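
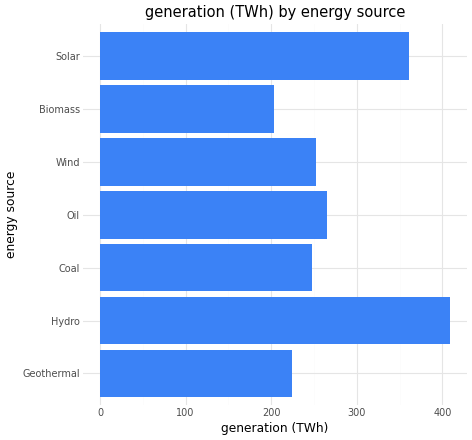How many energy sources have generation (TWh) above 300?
Above 300: Hydro, Solar.

2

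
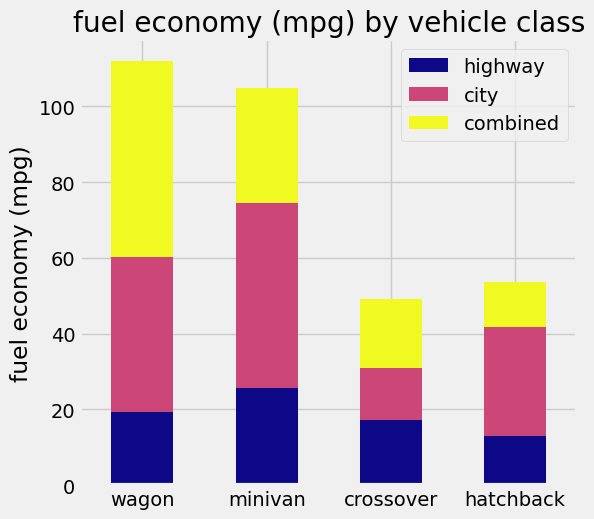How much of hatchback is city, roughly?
city top ≈ 40, bottom ≈ 10; segment ≈ 30.

≈ 30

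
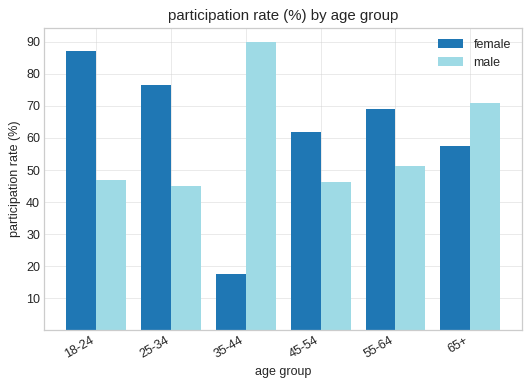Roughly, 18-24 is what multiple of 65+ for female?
18-24 ≈ 90, 65+ ≈ 60; 90/60 ≈ 1.5.

≈ 1.5×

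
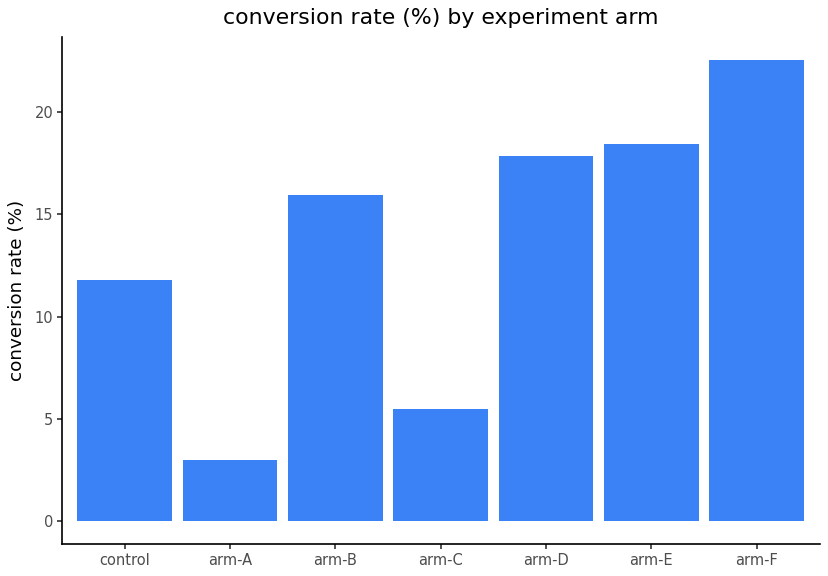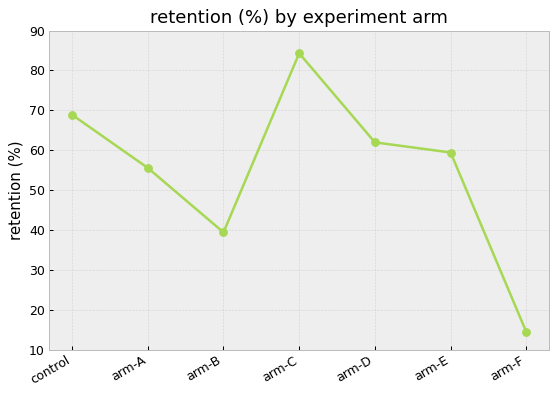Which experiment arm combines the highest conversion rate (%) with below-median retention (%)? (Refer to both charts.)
Chart 2 median retention (%) ≈ 60; below-median experiment arms: arm-A, arm-B, arm-F. Among those, arm-F has the highest conversion rate (%) (≈ 25).

arm-F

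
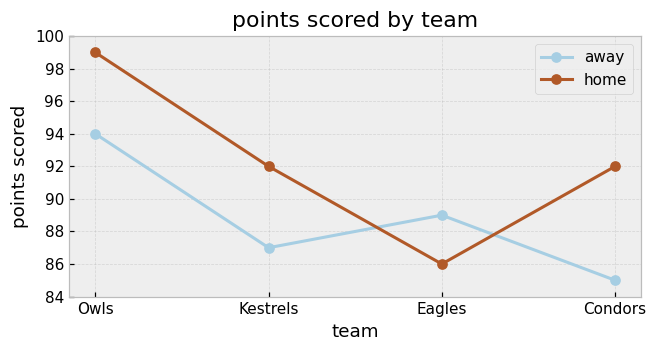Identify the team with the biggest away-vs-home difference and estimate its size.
Condors, ≈ 8

Condors: away ≈ 84, home ≈ 92 → gap ≈ 8. Next-largest (Kestrels) is only ≈ 4.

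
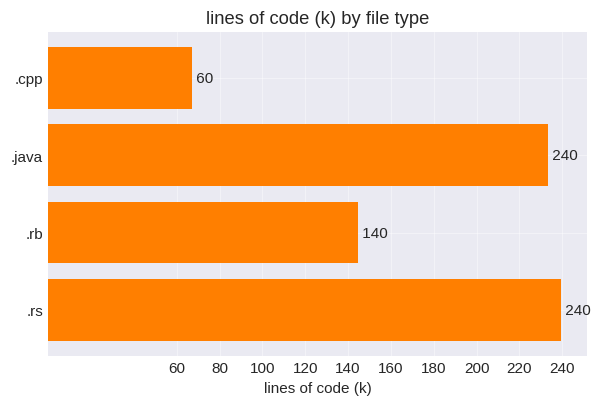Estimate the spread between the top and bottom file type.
≈ 180

Max .rs ≈ 240, min .cpp ≈ 60; range ≈ 180.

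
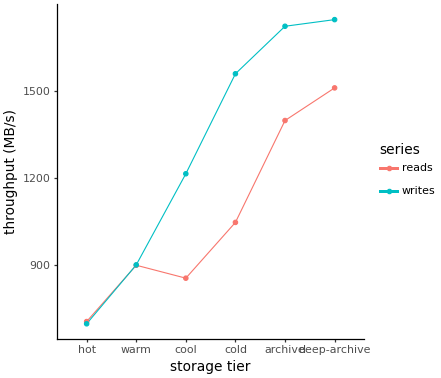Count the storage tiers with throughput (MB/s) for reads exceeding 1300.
2

Above 1300: archive, deep-archive.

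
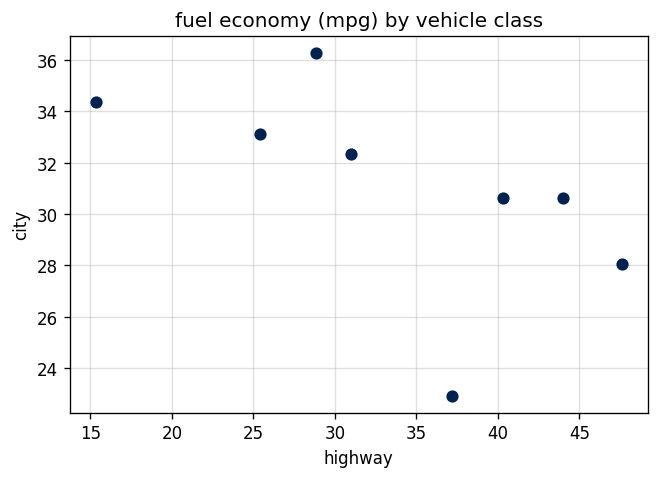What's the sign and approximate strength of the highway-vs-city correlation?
negative, moderate

Points are negatively correlated; moderate (|r| ≈ 0.6).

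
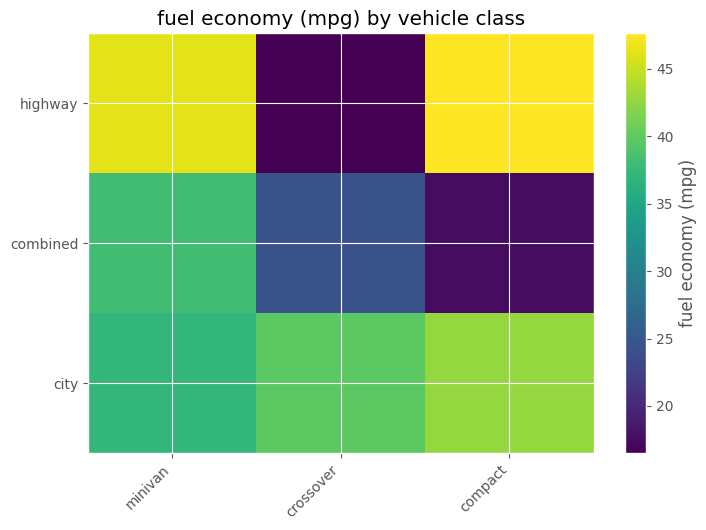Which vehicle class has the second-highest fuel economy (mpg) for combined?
Top 3 for combined: minivan ≈ 40, crossover ≈ 25, compact ≈ 20.

crossover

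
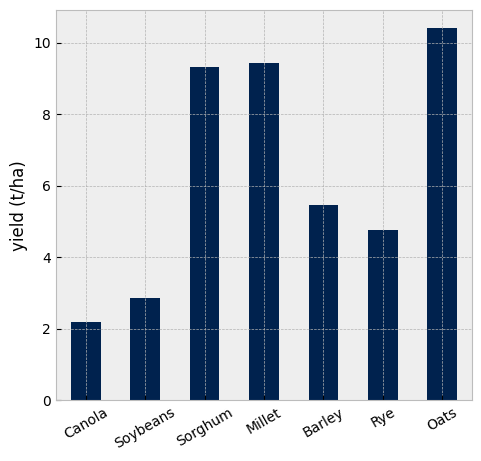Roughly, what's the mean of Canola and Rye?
≈ 4

(2 + 5) / 2 ≈ 4.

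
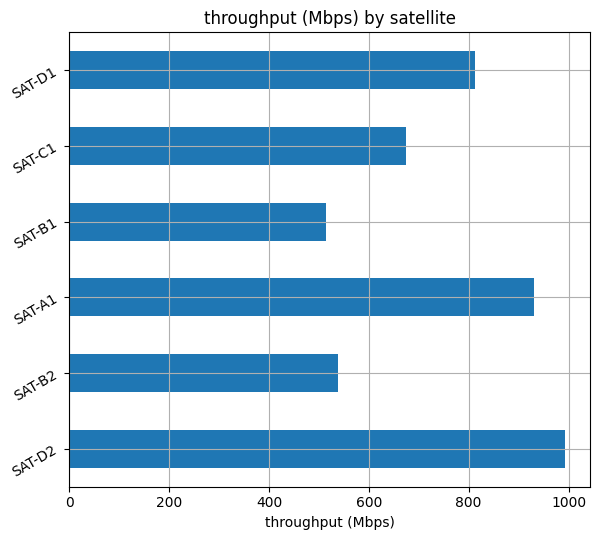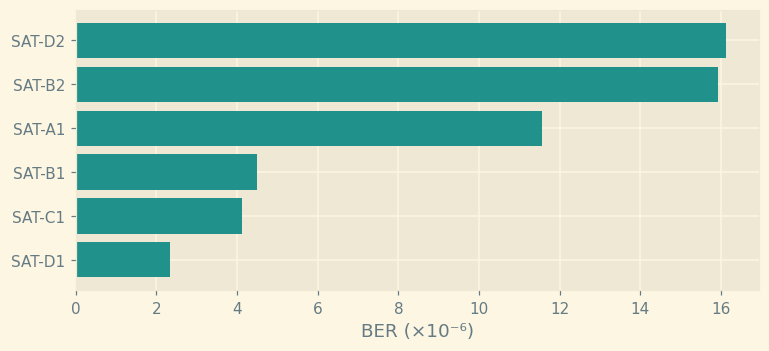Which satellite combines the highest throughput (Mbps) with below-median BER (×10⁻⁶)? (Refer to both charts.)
SAT-D1

Chart 2 median BER (×10⁻⁶) ≈ 8; below-median satellites: SAT-B1, SAT-C1, SAT-D1. Among those, SAT-D1 has the highest throughput (Mbps) (≈ 800).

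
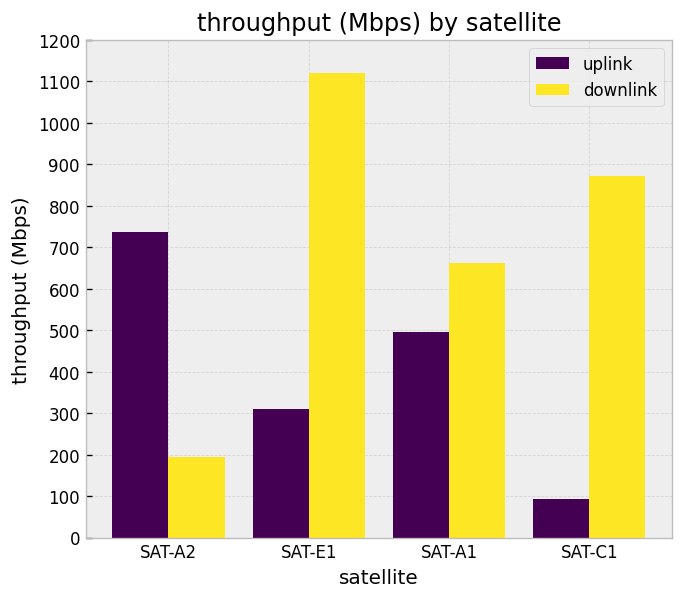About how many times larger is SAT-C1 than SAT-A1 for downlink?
SAT-C1 ≈ 900, SAT-A1 ≈ 700; 900/700 ≈ 1.29.

≈ 1.29×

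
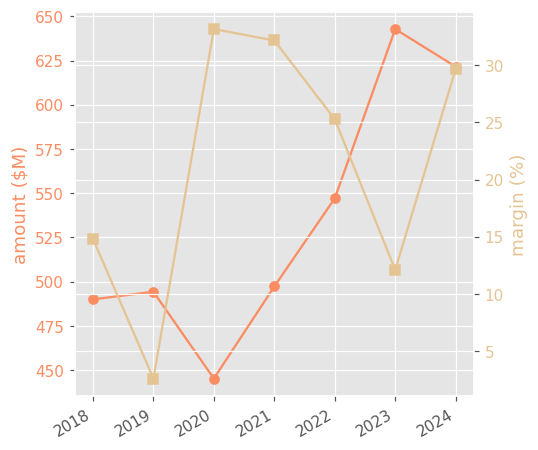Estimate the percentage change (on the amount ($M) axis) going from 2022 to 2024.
2022 ≈ 540, 2024 ≈ 620; (620 − 540) / 540 ≈ +14.8%.

≈ +14.8%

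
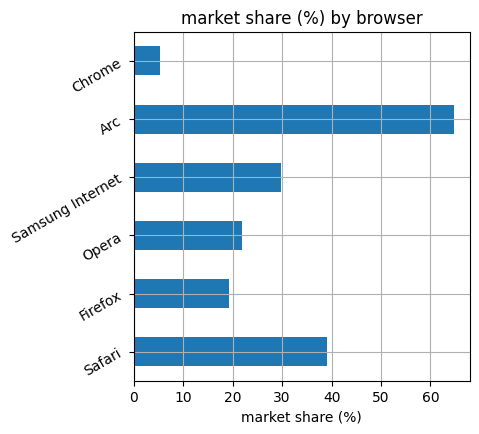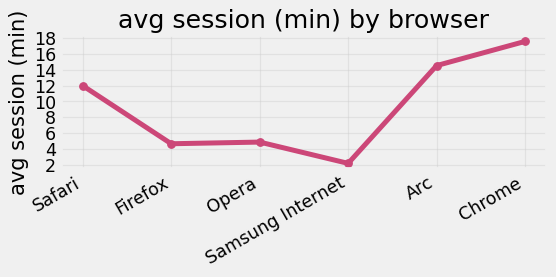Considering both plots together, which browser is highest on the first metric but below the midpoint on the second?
Samsung Internet

Chart 2 median avg session (min) ≈ 8; below-median browsers: Firefox, Opera, Samsung Internet. Among those, Samsung Internet has the highest market share (%) (≈ 30).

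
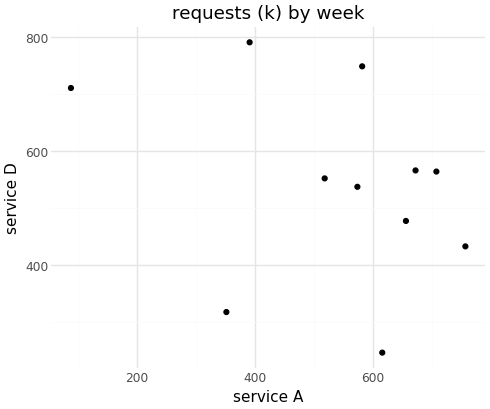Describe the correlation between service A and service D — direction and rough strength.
negative, weak

Points are negatively correlated; weak (|r| ≈ 0.3).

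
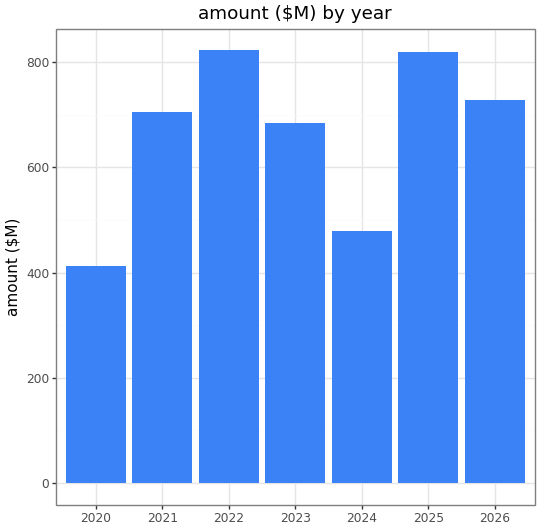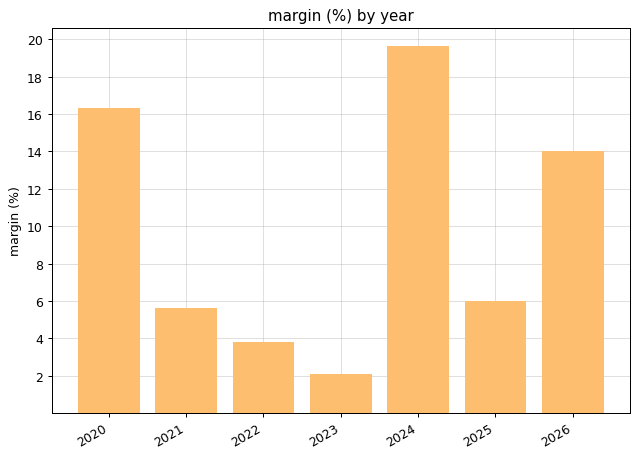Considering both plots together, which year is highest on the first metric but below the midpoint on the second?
2022

Chart 2 median margin (%) ≈ 6; below-median years: 2021, 2022, 2023. Among those, 2022 has the highest amount ($M) (≈ 800).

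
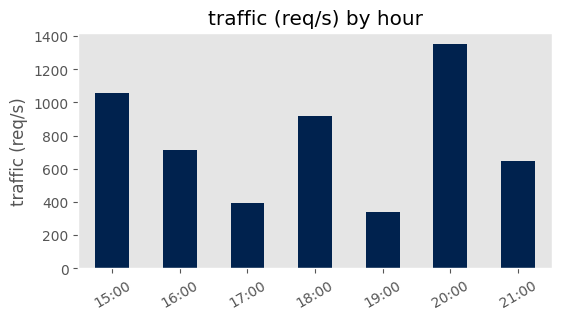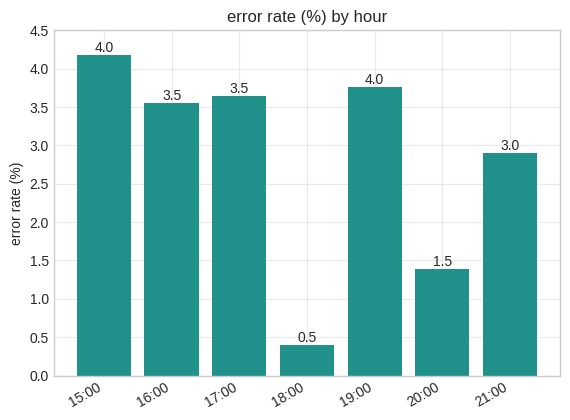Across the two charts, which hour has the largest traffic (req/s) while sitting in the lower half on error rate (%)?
20:00

Chart 2 median error rate (%) ≈ 3.5; below-median hours: 18:00, 20:00, 21:00. Among those, 20:00 has the highest traffic (req/s) (≈ 1400).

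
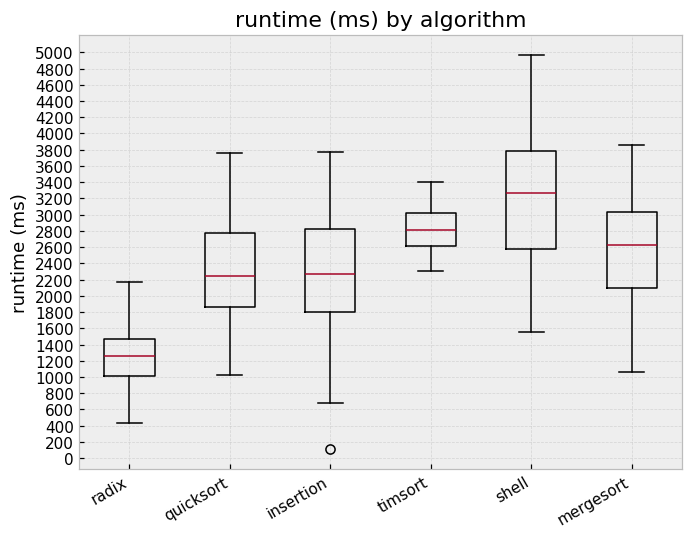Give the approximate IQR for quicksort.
≈ 1000

Q3 ≈ 2800, Q1 ≈ 1800; IQR ≈ 1000.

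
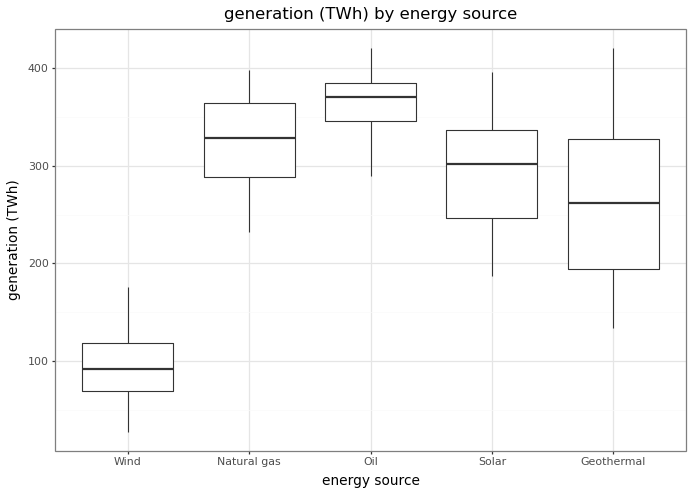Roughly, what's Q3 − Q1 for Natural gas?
Q3 ≈ 375, Q1 ≈ 300; IQR ≈ 75.

≈ 75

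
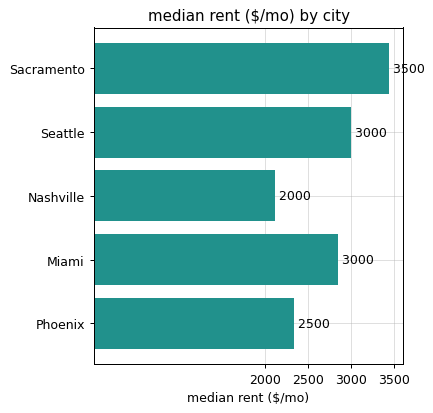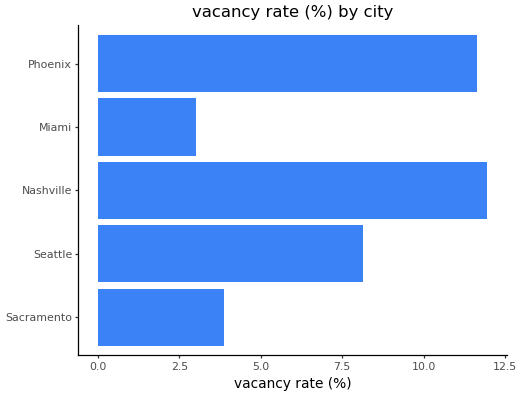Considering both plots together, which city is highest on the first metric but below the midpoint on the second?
Sacramento

Chart 2 median vacancy rate (%) ≈ 8; below-median cities: Sacramento, Miami. Among those, Sacramento has the highest median rent ($/mo) (≈ 3500).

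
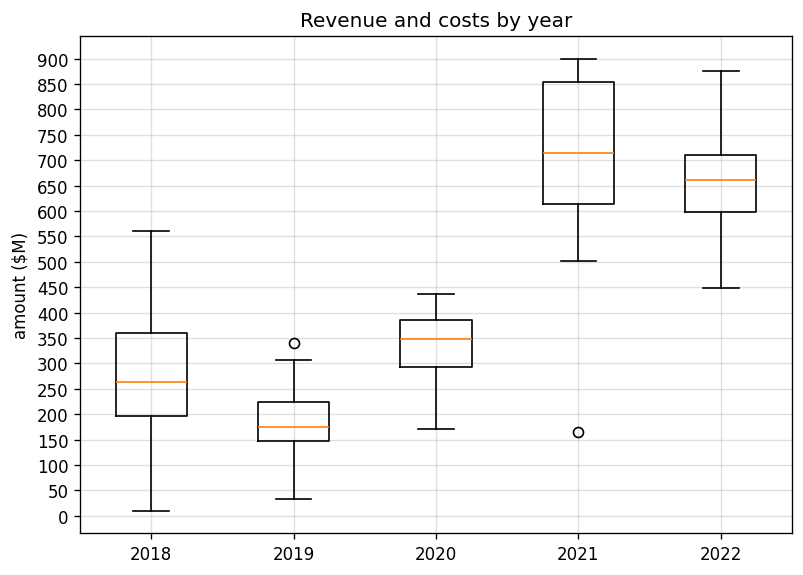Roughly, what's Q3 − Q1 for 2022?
Q3 ≈ 700, Q1 ≈ 600; IQR ≈ 100.

≈ 100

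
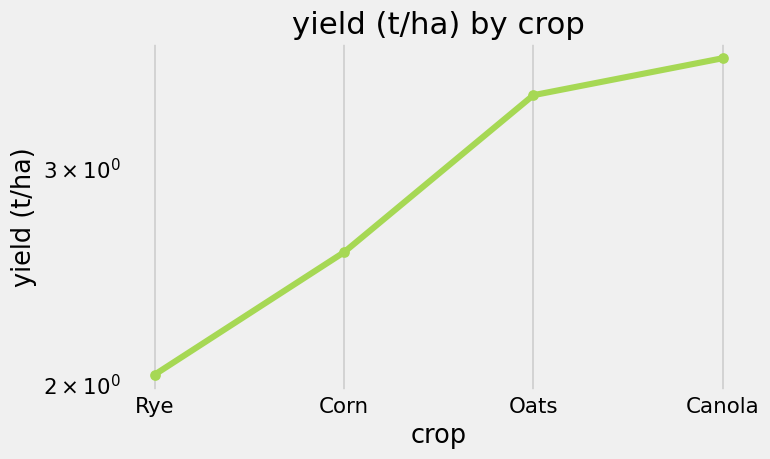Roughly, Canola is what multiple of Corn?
Canola ≈ 3.6, Corn ≈ 2.6; 3.6/2.6 ≈ 1.38.

≈ 1.38×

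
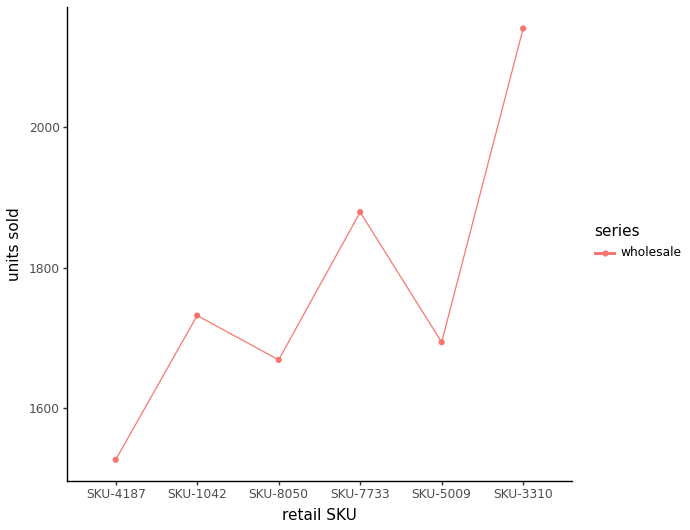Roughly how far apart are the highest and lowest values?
Max SKU-3310 ≈ 2100, min SKU-4187 ≈ 1500; range ≈ 600.

≈ 600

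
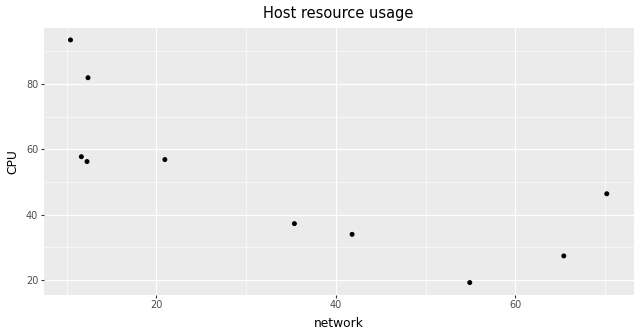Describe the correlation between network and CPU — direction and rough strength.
Points are negatively correlated; strong (|r| ≈ 0.8).

negative, strong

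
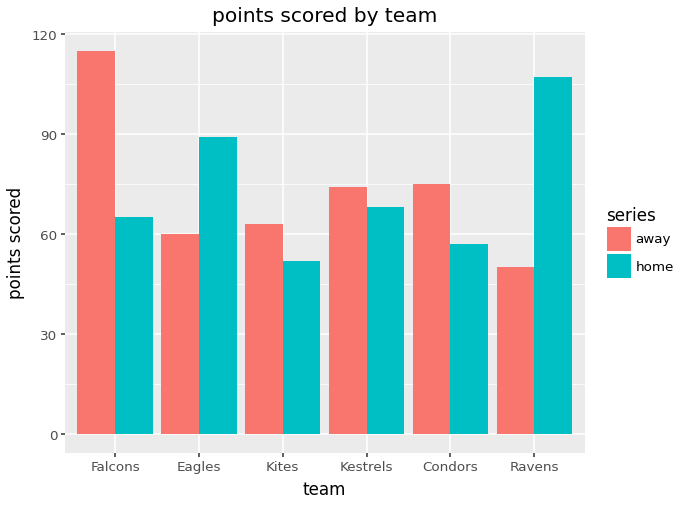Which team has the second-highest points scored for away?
Top 3 for away: Falcons ≈ 120, Condors ≈ 80, Kestrels ≈ 70.

Condors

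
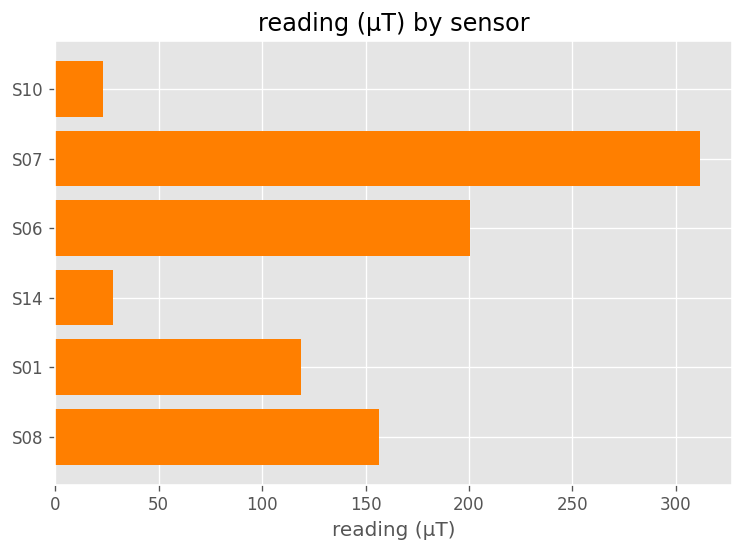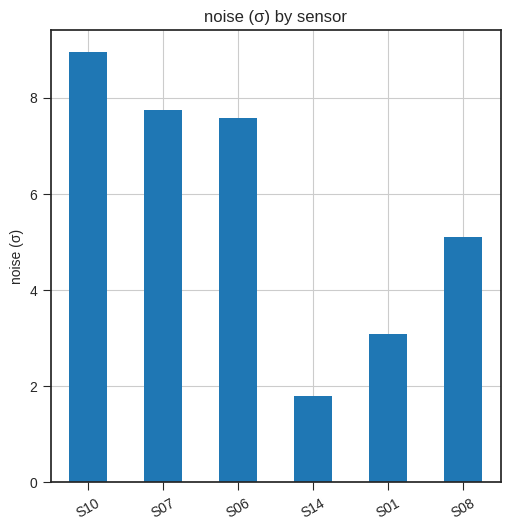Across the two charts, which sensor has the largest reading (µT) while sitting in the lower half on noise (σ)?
Chart 2 median noise (σ) ≈ 6; below-median sensors: S14, S01, S08. Among those, S08 has the highest reading (µT) (≈ 150).

S08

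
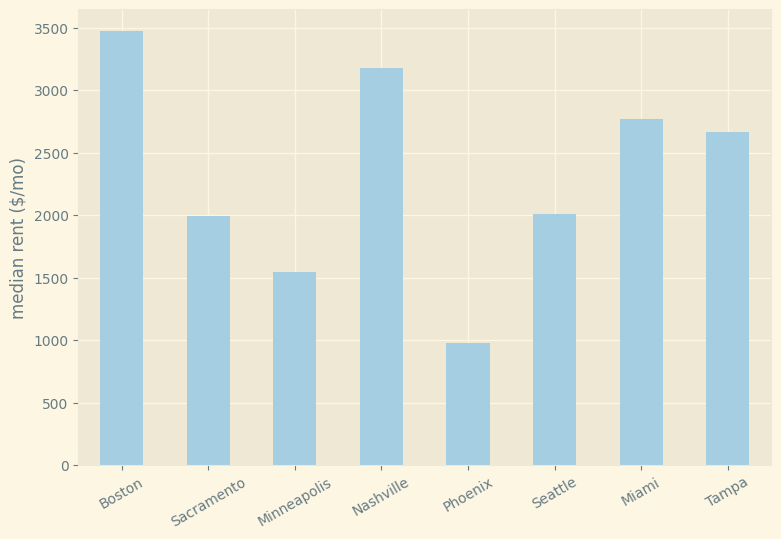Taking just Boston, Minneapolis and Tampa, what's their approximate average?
≈ 2500

(3500 + 1500 + 2500) / 3 ≈ 2500.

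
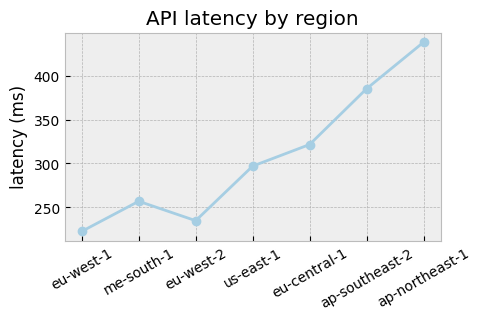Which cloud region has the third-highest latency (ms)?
Top 4: ap-northeast-1 ≈ 440, ap-southeast-2 ≈ 380, eu-central-1 ≈ 320, us-east-1 ≈ 300.

eu-central-1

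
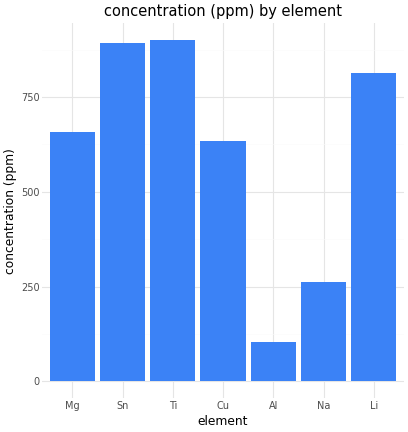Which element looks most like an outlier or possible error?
Al

Al ≈ 100; the rest sit between ≈ 300 and ≈ 900.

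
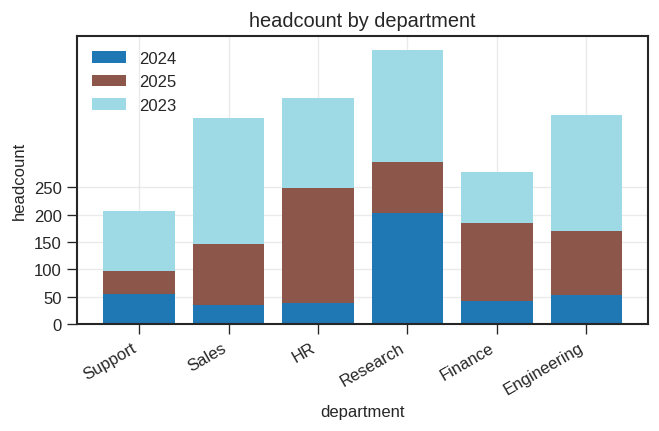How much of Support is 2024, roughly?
2024 top ≈ 50, bottom ≈ 0; segment ≈ 50.

≈ 50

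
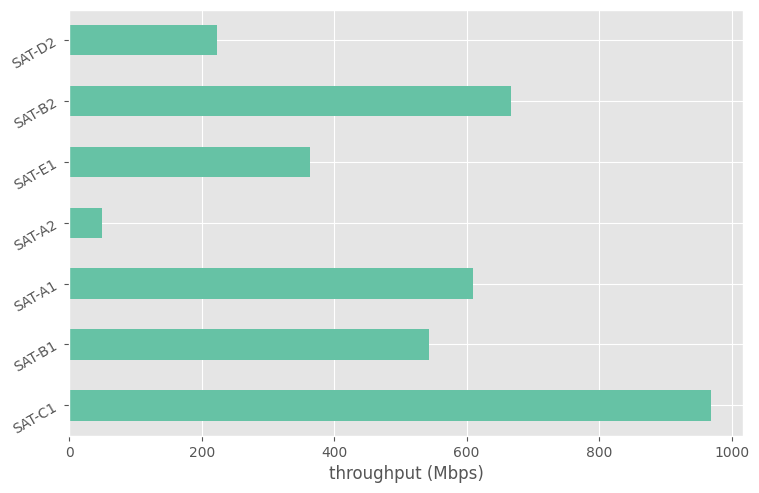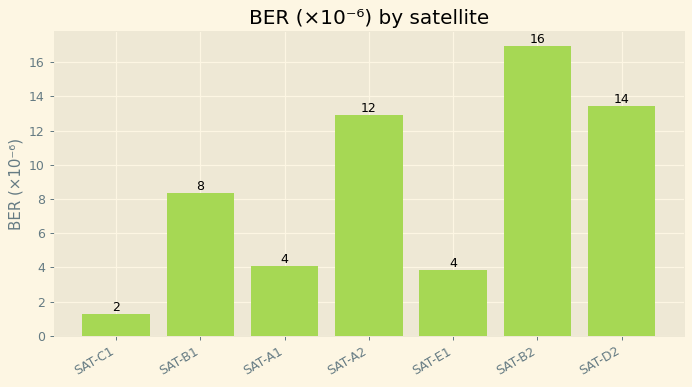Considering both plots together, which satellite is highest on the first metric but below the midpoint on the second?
SAT-C1

Chart 2 median BER (×10⁻⁶) ≈ 8; below-median satellites: SAT-C1, SAT-A1, SAT-E1. Among those, SAT-C1 has the highest throughput (Mbps) (≈ 1000).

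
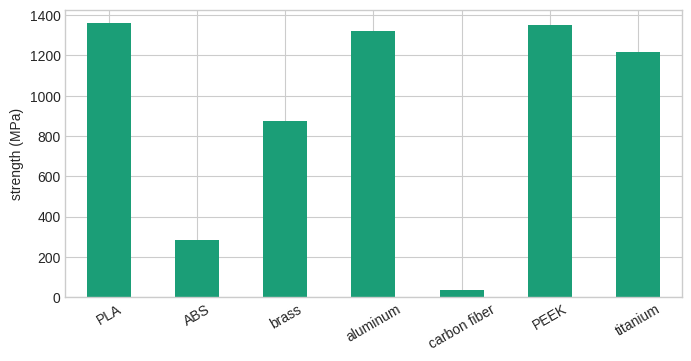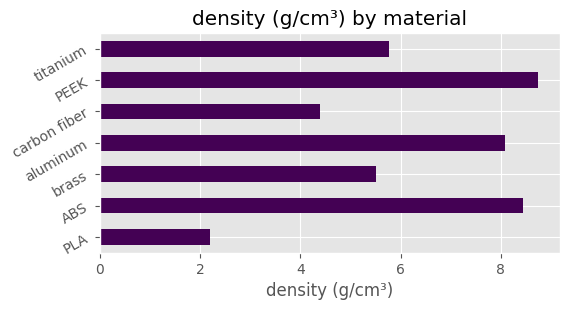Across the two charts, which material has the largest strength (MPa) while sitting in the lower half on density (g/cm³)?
Chart 2 median density (g/cm³) ≈ 6; below-median materials: PLA, brass, carbon fiber. Among those, PLA has the highest strength (MPa) (≈ 1400).

PLA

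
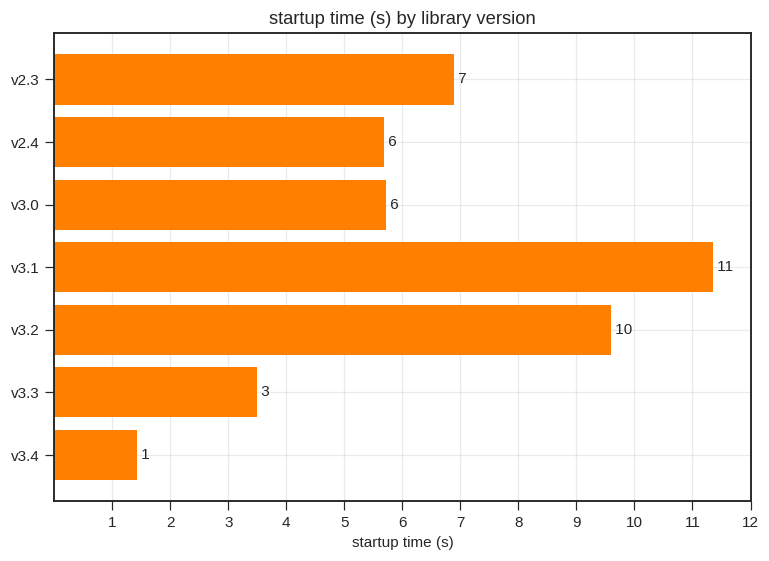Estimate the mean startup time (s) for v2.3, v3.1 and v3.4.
≈ 6

(7 + 11 + 1) / 3 ≈ 6.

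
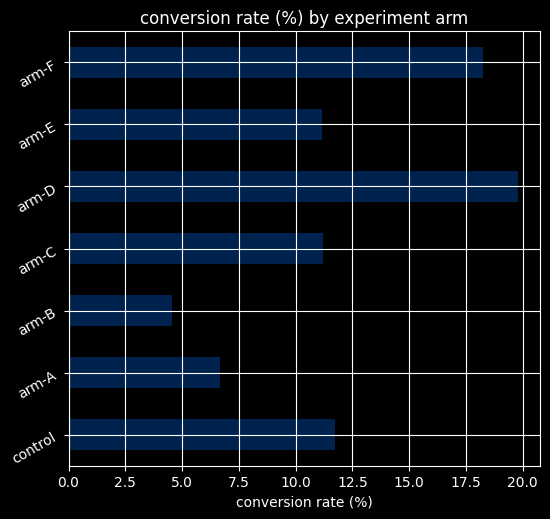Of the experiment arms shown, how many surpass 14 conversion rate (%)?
Above 14: arm-D, arm-F.

2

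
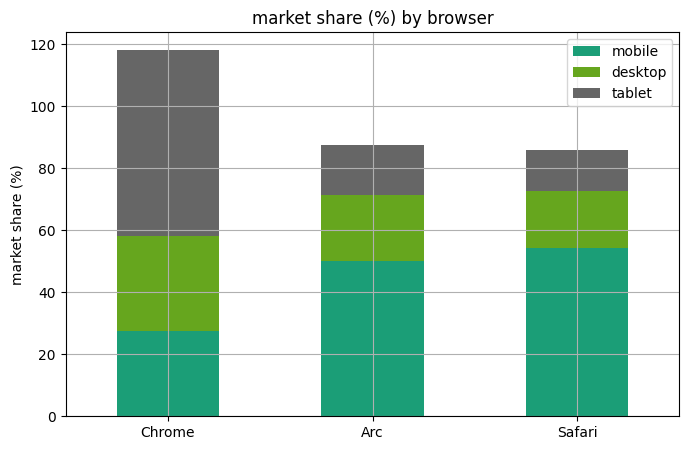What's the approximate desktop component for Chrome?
desktop top ≈ 60, bottom ≈ 30; segment ≈ 30.

≈ 30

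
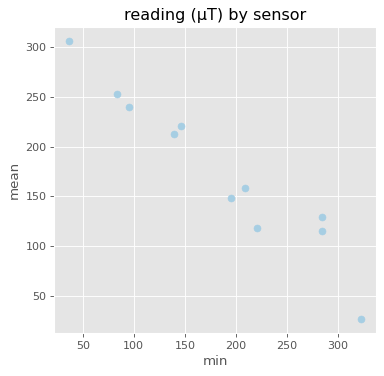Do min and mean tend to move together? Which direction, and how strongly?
Points are negatively correlated; strong (|r| ≈ 1.0).

negative, strong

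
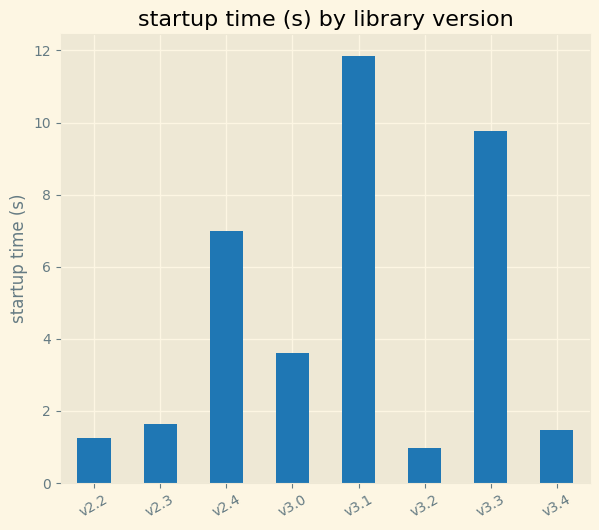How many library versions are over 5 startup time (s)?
3

Above 5: v2.4, v3.1, v3.3.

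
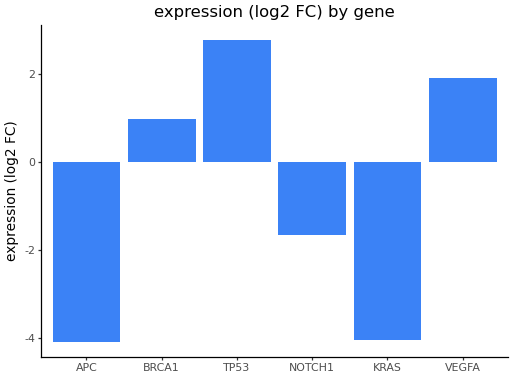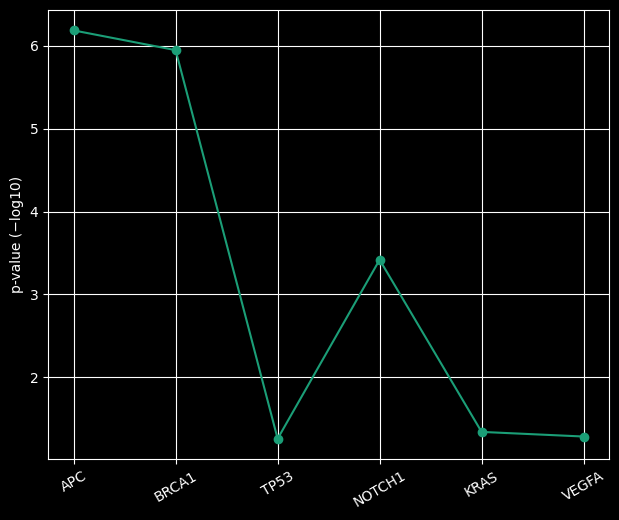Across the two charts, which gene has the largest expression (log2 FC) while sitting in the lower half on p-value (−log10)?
TP53

Chart 2 median p-value (−log10) ≈ 2; below-median genes: TP53, KRAS, VEGFA. Among those, TP53 has the highest expression (log2 FC) (≈ 3).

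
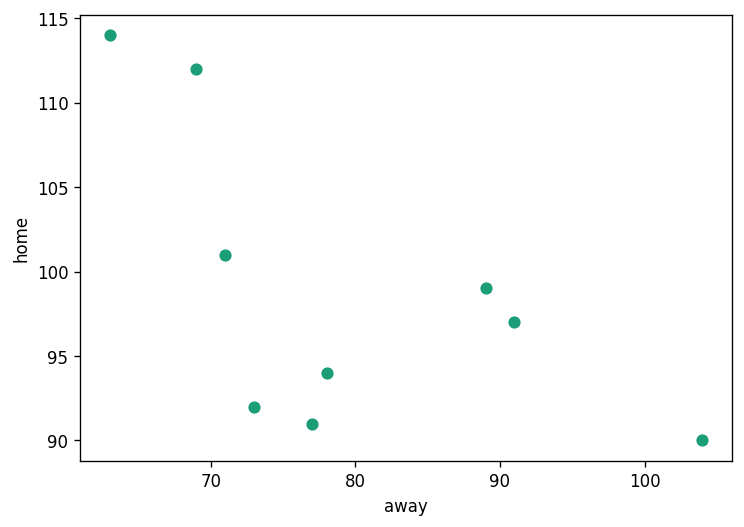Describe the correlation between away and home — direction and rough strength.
negative, moderate

Points are negatively correlated; moderate (|r| ≈ 0.6).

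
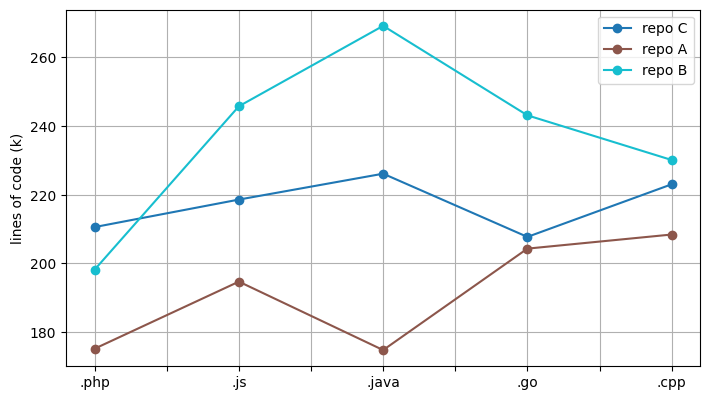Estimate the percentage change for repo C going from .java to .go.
≈ -8.7%

.java ≈ 230, .go ≈ 210; (210 − 230) / 230 ≈ -8.7%.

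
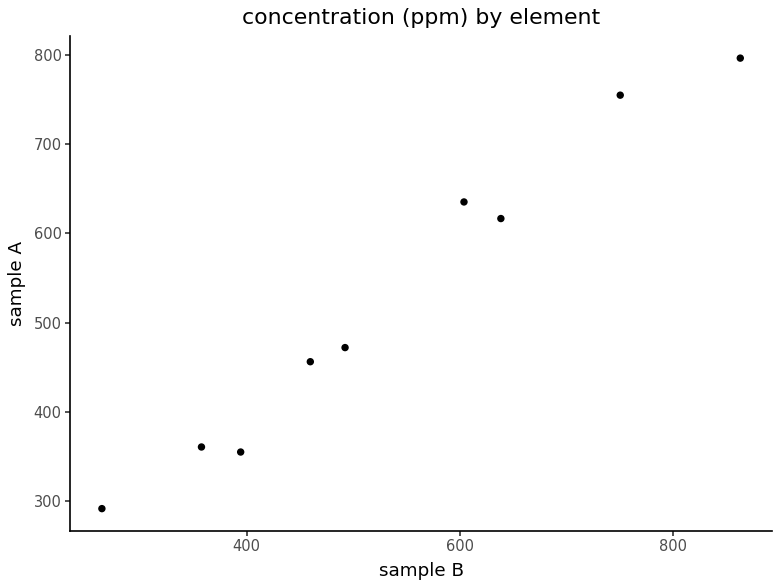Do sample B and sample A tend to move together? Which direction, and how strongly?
Points are positively correlated; strong (|r| ≈ 1.0).

positive, strong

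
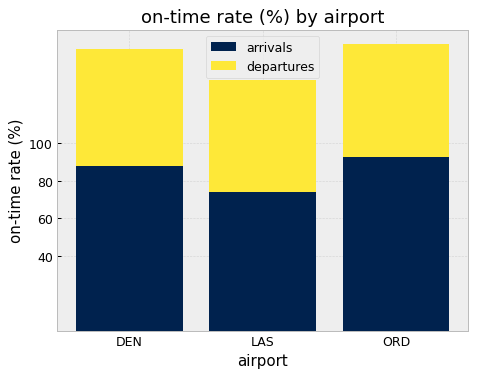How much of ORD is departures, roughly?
departures top ≈ 160, bottom ≈ 100; segment ≈ 60.

≈ 60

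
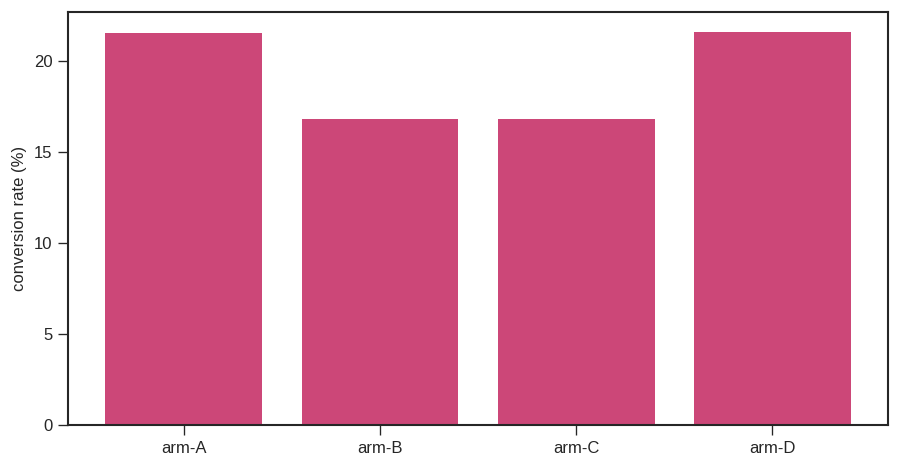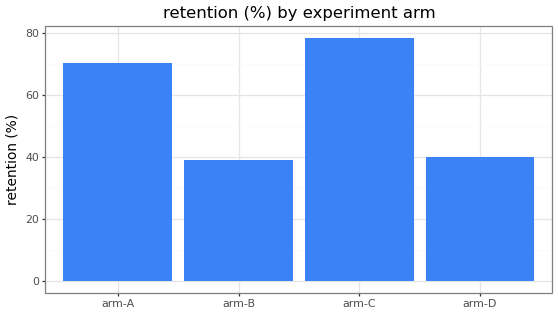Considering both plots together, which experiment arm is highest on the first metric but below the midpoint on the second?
Chart 2 median retention (%) ≈ 60; below-median experiment arms: arm-B, arm-D. Among those, arm-D has the highest conversion rate (%) (≈ 22).

arm-D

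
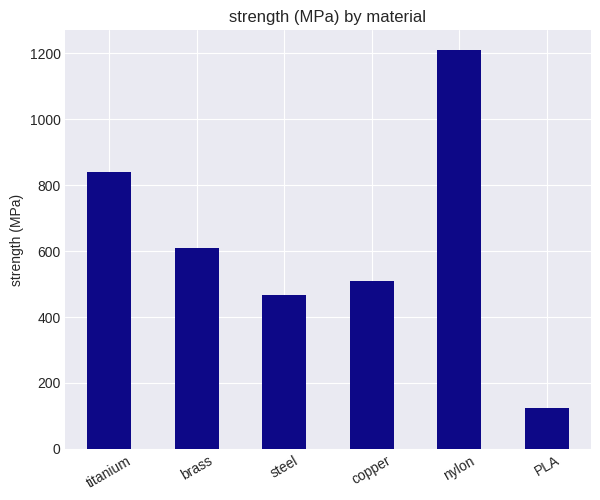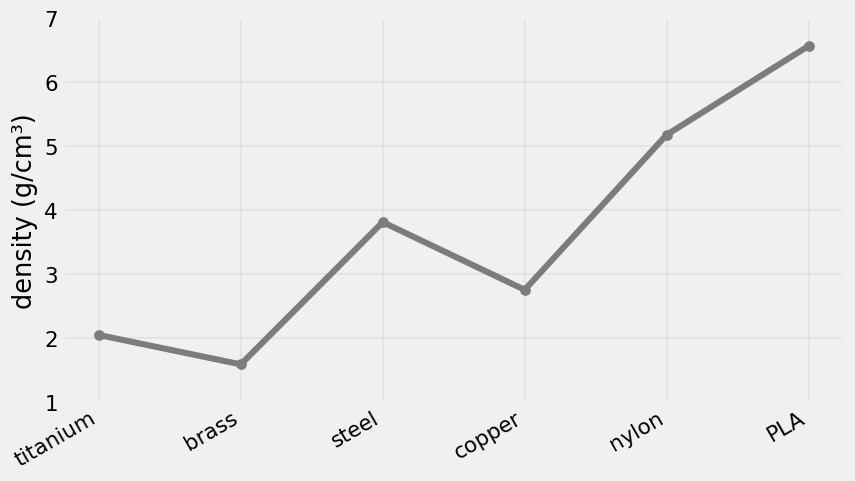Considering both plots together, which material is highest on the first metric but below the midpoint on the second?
Chart 2 median density (g/cm³) ≈ 3; below-median materials: titanium, brass, copper. Among those, titanium has the highest strength (MPa) (≈ 800).

titanium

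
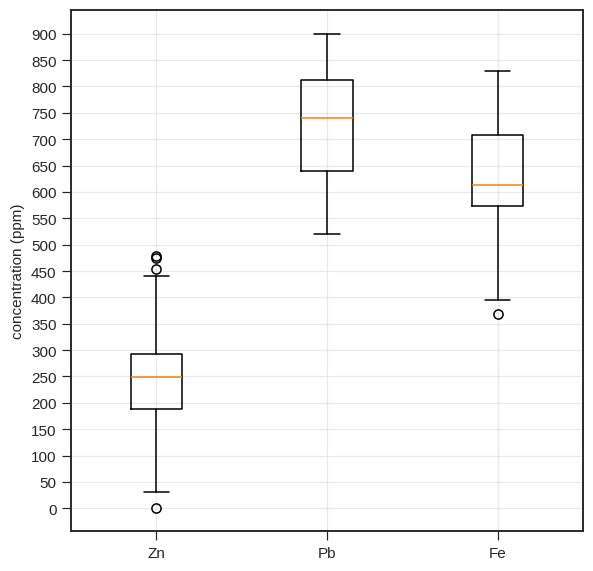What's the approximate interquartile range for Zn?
Q3 ≈ 300, Q1 ≈ 200; IQR ≈ 100.

≈ 100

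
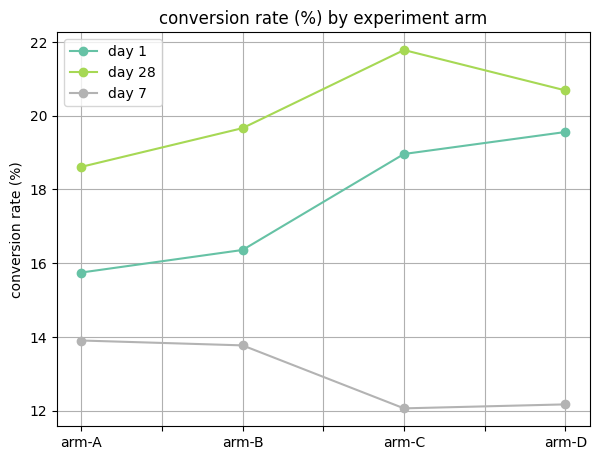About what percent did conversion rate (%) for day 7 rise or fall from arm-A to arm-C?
arm-A ≈ 14, arm-C ≈ 12; (12 − 14) / 14 ≈ -14.3%.

≈ -14.3%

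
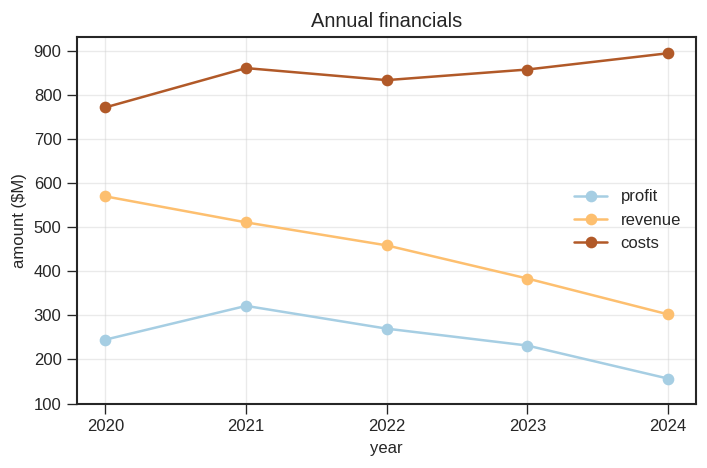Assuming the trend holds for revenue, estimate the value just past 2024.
≈ 200

Last three: 500, 400, 300 → slope ≈ -100/step → next ≈ 200.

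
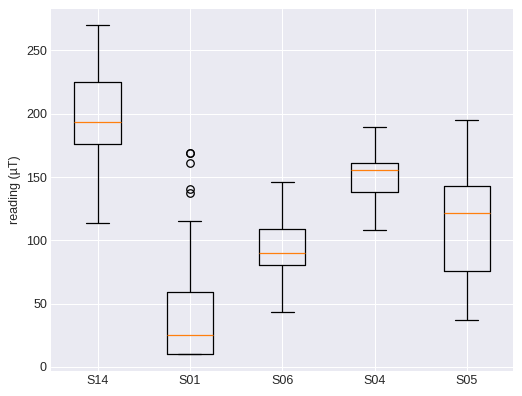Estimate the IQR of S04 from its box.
Q3 ≈ 160, Q1 ≈ 140; IQR ≈ 20.

≈ 20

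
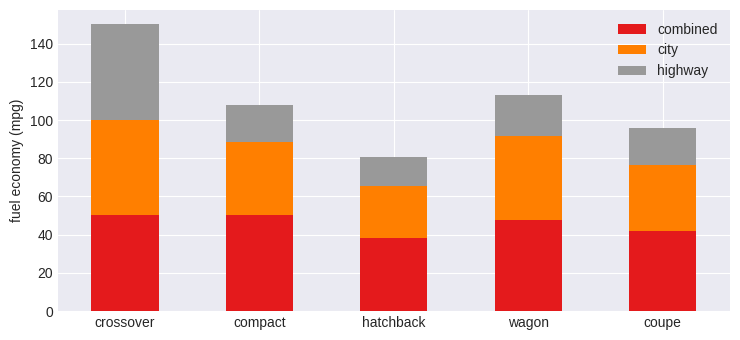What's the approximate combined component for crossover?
≈ 60

combined top ≈ 60, bottom ≈ 0; segment ≈ 60.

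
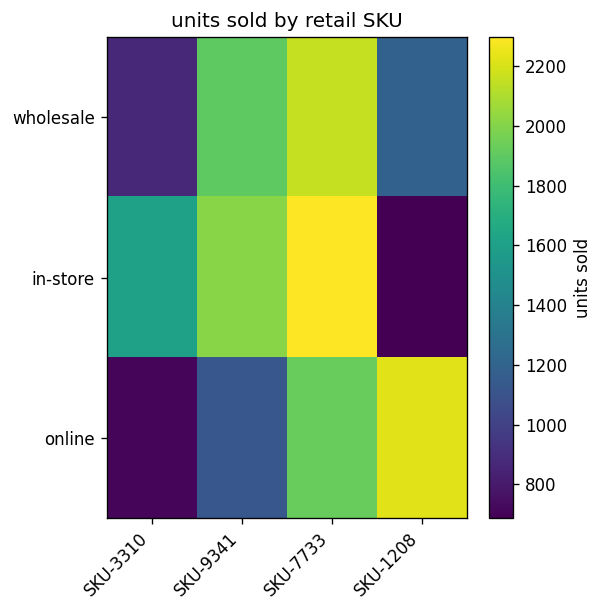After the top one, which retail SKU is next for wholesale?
SKU-9341

Top 3 for wholesale: SKU-7733 ≈ 2200, SKU-9341 ≈ 2000, SKU-1208 ≈ 1200.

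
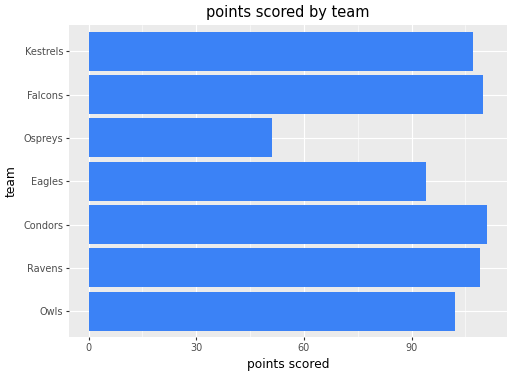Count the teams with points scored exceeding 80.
6

Above 80: Owls, Ravens, Condors, Eagles, Falcons, Kestrels.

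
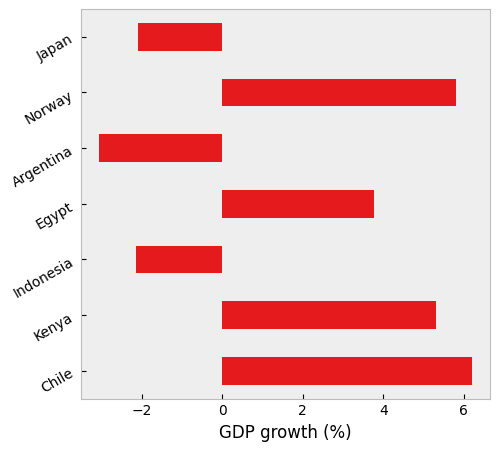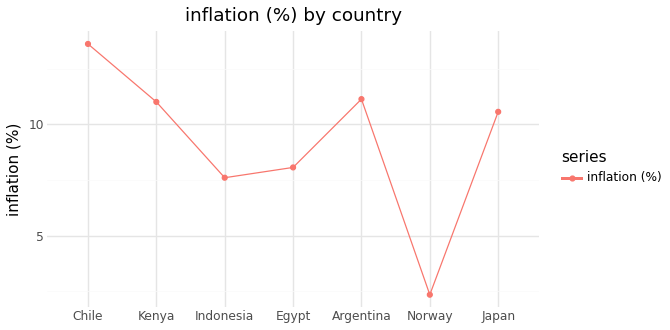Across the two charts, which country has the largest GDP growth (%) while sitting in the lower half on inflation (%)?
Chart 2 median inflation (%) ≈ 10; below-median countries: Indonesia, Egypt, Norway. Among those, Norway has the highest GDP growth (%) (≈ 6).

Norway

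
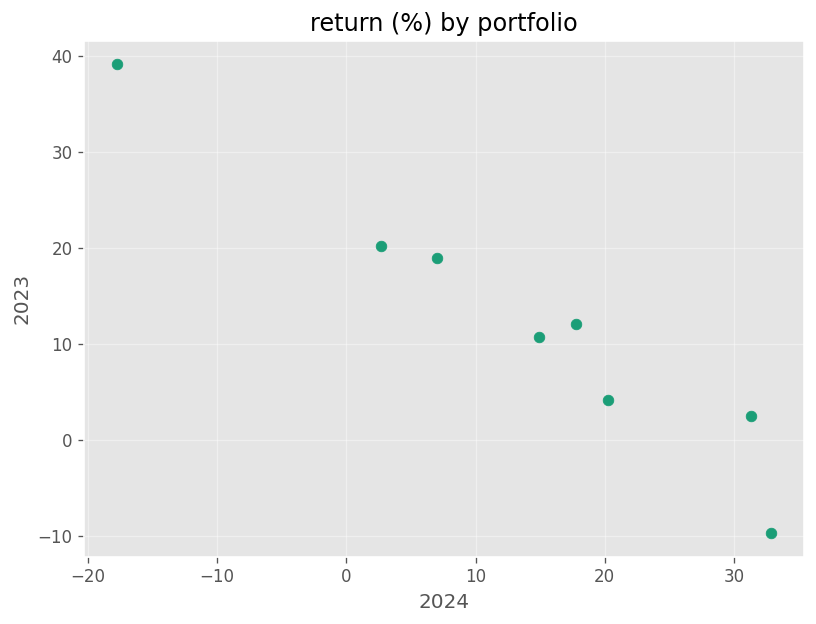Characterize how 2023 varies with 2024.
Points are negatively correlated; strong (|r| ≈ 1.0).

negative, strong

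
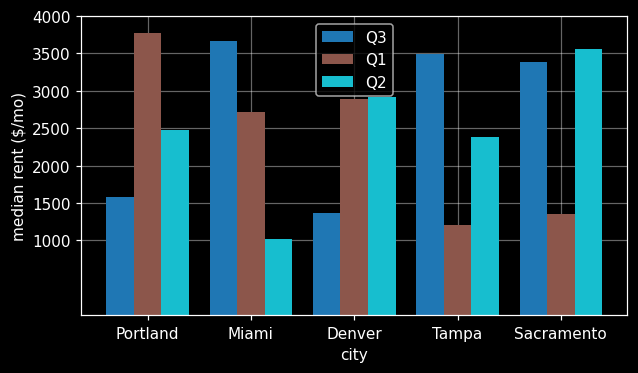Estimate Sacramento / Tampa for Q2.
≈ 1.4×

Sacramento ≈ 3500, Tampa ≈ 2500; 3500/2500 ≈ 1.4.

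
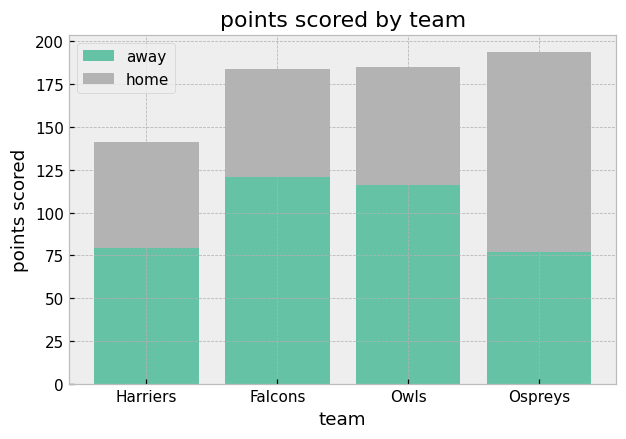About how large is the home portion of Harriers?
home top ≈ 140, bottom ≈ 80; segment ≈ 60.

≈ 60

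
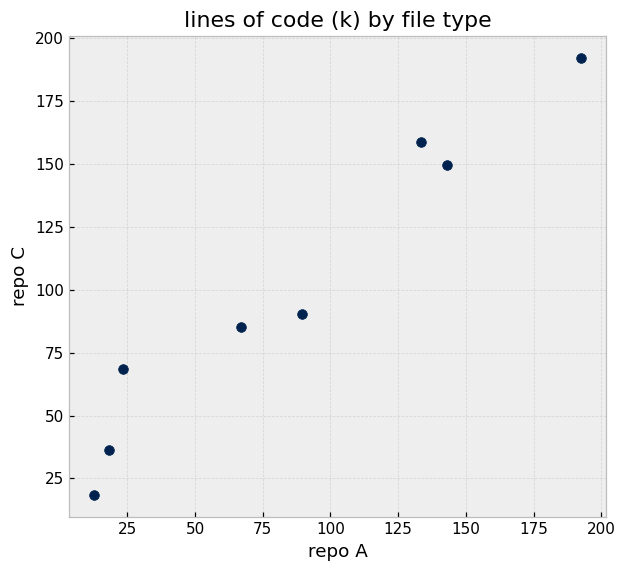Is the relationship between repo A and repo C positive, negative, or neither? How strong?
positive, strong

Points are positively correlated; strong (|r| ≈ 1.0).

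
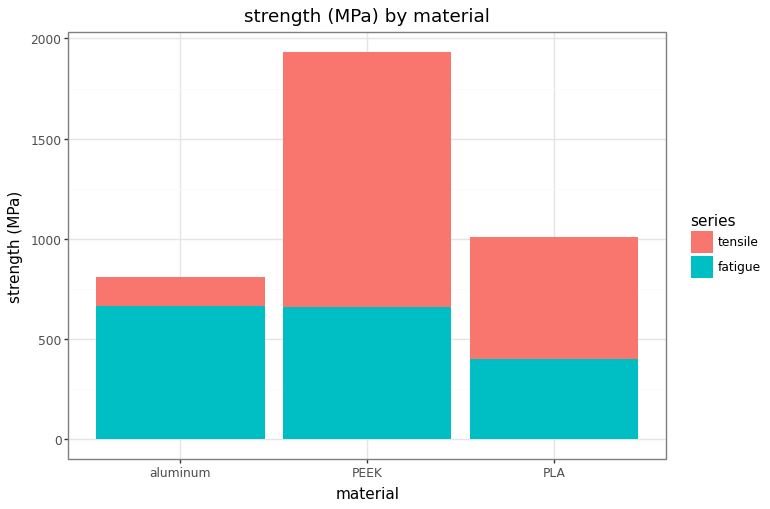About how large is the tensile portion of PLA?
tensile top ≈ 1000, bottom ≈ 400; segment ≈ 600.

≈ 600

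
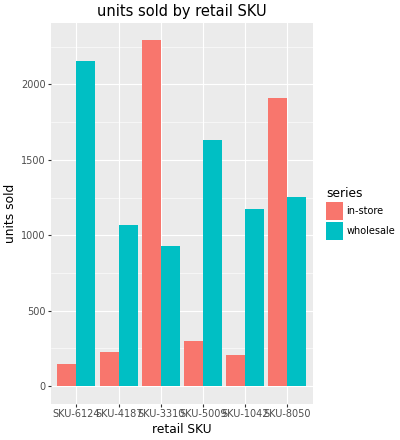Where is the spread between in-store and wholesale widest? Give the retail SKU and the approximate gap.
SKU-6124: in-store ≈ 200, wholesale ≈ 2200 → gap ≈ 2000. Next-largest (SKU-3310) is only ≈ 1200.

SKU-6124, ≈ 2000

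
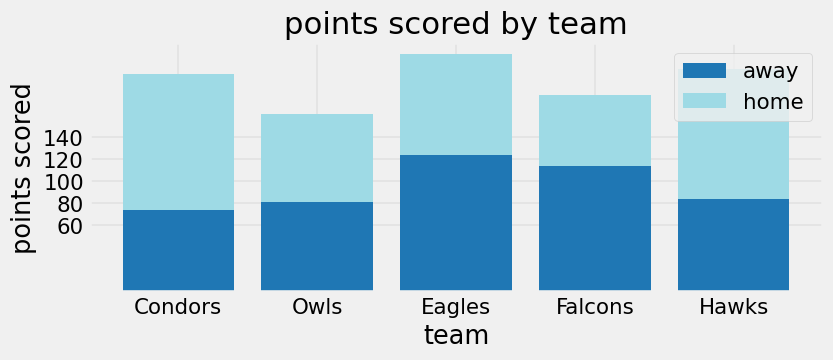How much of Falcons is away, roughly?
≈ 120

away top ≈ 120, bottom ≈ 0; segment ≈ 120.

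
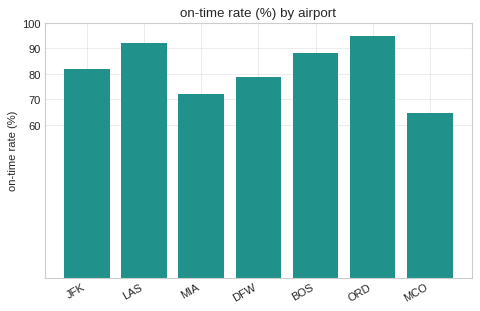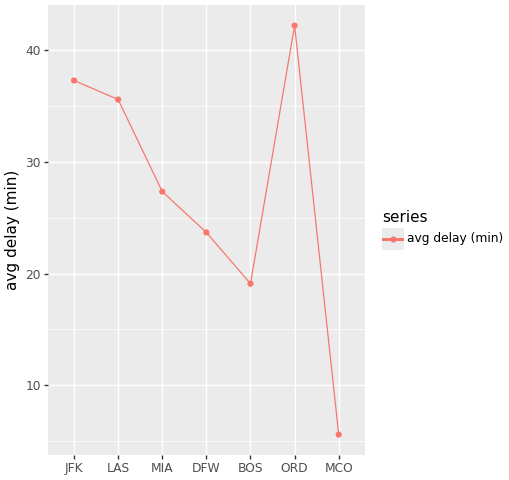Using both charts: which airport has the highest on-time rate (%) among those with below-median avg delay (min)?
Chart 2 median avg delay (min) ≈ 25; below-median airports: DFW, BOS, MCO. Among those, BOS has the highest on-time rate (%) (≈ 90).

BOS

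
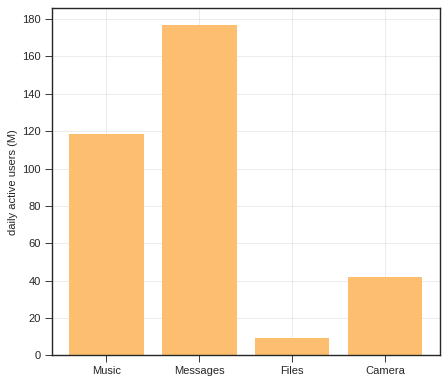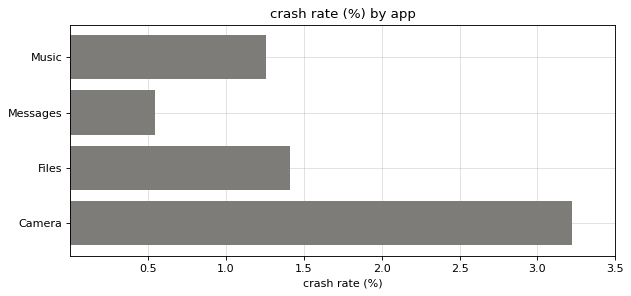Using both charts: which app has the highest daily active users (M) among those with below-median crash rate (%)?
Chart 2 median crash rate (%) ≈ 1.5; below-median apps: Music, Messages. Among those, Messages has the highest daily active users (M) (≈ 180).

Messages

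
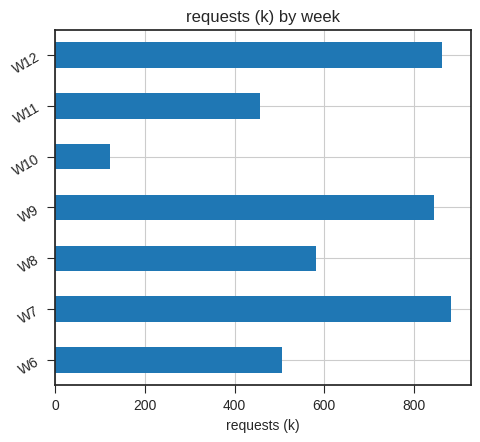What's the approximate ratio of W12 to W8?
≈ 1.5×

W12 ≈ 900, W8 ≈ 600; 900/600 ≈ 1.5.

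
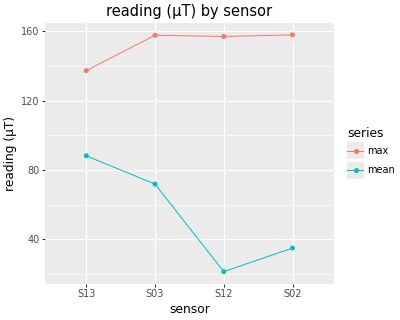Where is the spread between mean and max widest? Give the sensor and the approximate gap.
S12, ≈ 140 µT

S12: mean ≈ 20, max ≈ 160 → gap ≈ 140. Next-largest (S02) is only ≈ 120.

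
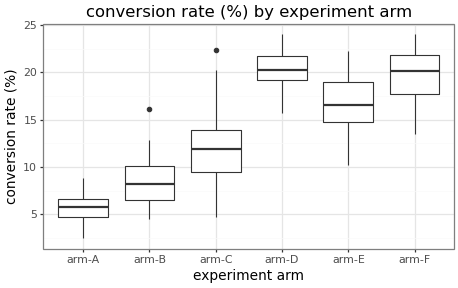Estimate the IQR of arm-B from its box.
≈ 4

Q3 ≈ 10, Q1 ≈ 6; IQR ≈ 4.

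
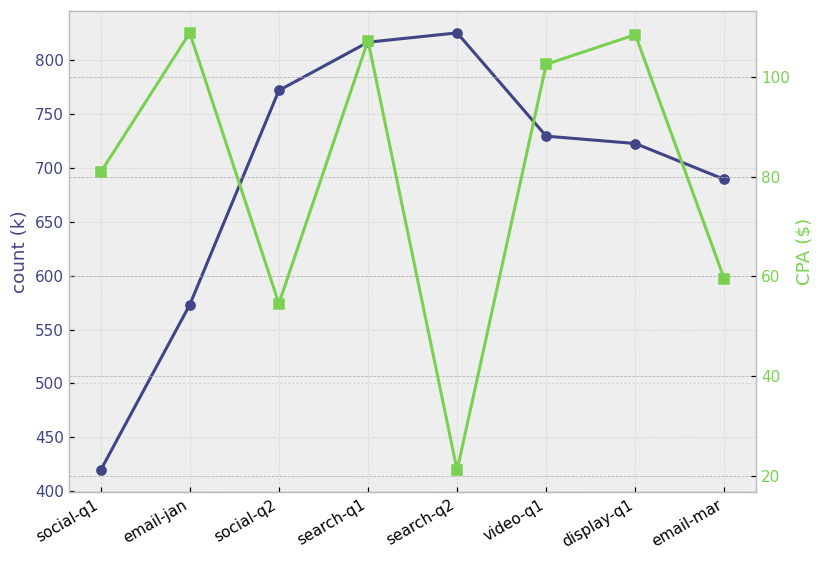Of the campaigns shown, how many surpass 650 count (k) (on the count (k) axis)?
6

Above 650: social-q2, search-q1, search-q2, video-q1, display-q1, email-mar.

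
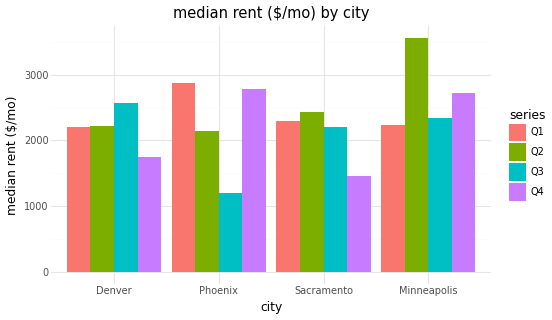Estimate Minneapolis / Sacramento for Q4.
≈ 1.67×

Minneapolis ≈ 2500, Sacramento ≈ 1500; 2500/1500 ≈ 1.67.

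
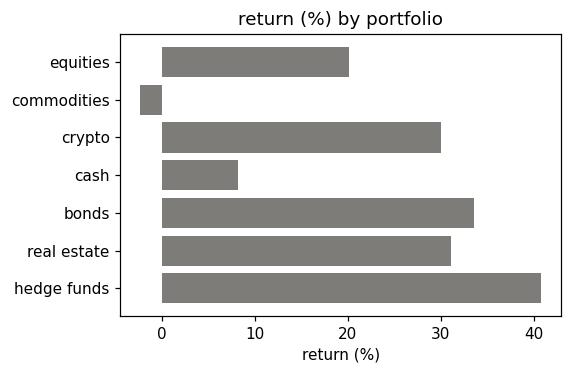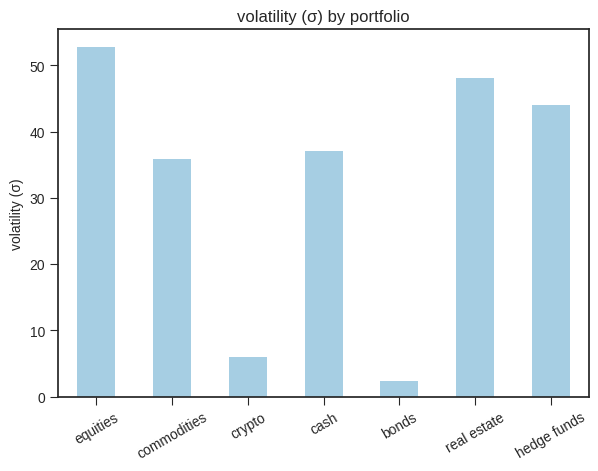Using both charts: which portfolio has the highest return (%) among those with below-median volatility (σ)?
Chart 2 median volatility (σ) ≈ 35; below-median portfolios: commodities, crypto, bonds. Among those, bonds has the highest return (%) (≈ 35).

bonds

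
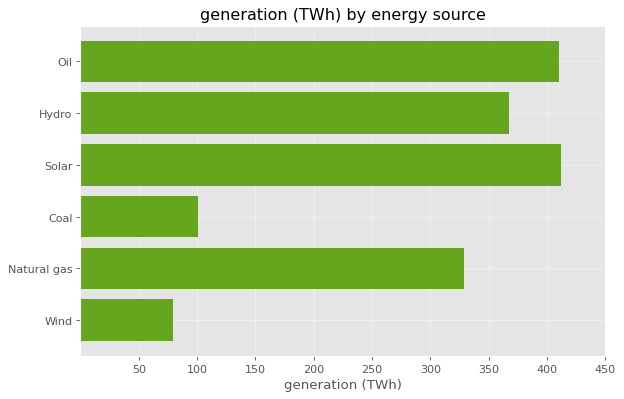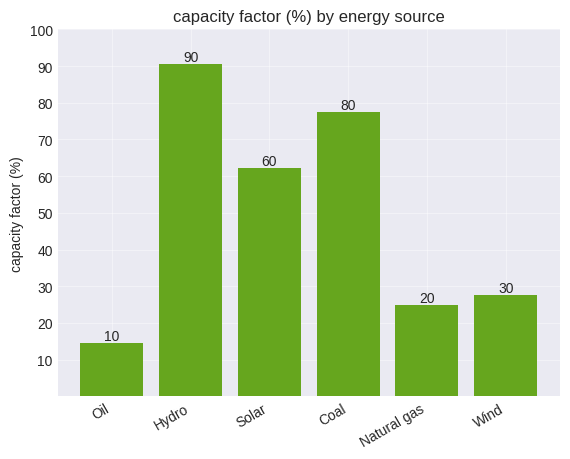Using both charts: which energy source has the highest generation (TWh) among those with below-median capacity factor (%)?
Oil

Chart 2 median capacity factor (%) ≈ 50; below-median energy sources: Oil, Natural gas, Wind. Among those, Oil has the highest generation (TWh) (≈ 400).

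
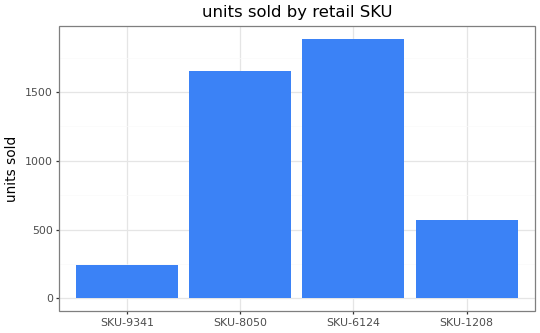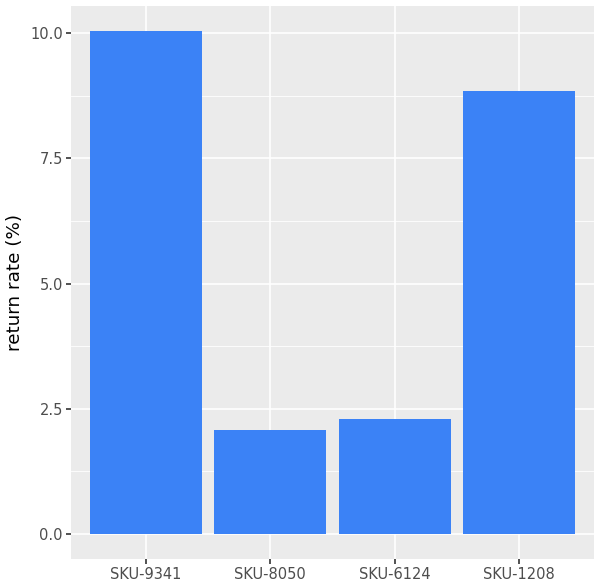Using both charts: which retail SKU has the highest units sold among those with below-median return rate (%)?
Chart 2 median return rate (%) ≈ 6; below-median retail SKUs: SKU-8050, SKU-6124. Among those, SKU-6124 has the highest units sold (≈ 1800).

SKU-6124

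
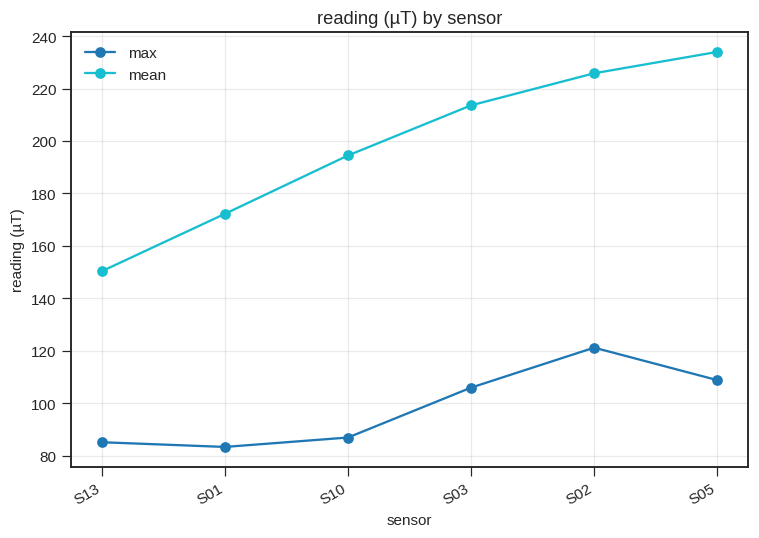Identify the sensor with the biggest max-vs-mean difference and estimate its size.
S05, ≈ 140 µT

S05: max ≈ 100, mean ≈ 240 → gap ≈ 140. Next-largest (S03) is only ≈ 120.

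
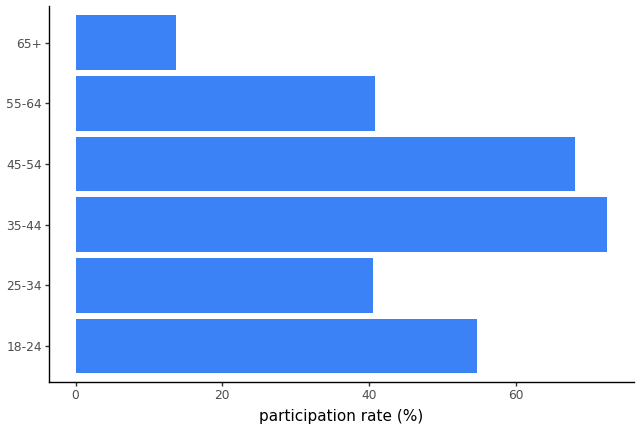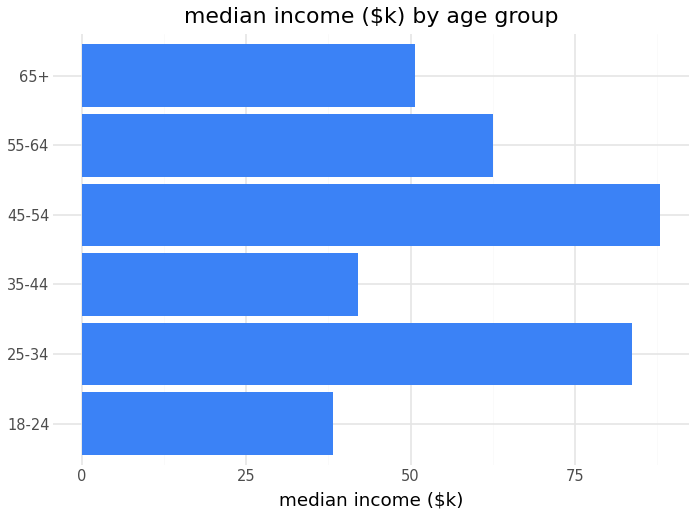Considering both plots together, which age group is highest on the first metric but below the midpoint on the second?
35-44

Chart 2 median median income ($k) ≈ 60; below-median age groups: 18-24, 35-44, 65+. Among those, 35-44 has the highest participation rate (%) (≈ 70).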